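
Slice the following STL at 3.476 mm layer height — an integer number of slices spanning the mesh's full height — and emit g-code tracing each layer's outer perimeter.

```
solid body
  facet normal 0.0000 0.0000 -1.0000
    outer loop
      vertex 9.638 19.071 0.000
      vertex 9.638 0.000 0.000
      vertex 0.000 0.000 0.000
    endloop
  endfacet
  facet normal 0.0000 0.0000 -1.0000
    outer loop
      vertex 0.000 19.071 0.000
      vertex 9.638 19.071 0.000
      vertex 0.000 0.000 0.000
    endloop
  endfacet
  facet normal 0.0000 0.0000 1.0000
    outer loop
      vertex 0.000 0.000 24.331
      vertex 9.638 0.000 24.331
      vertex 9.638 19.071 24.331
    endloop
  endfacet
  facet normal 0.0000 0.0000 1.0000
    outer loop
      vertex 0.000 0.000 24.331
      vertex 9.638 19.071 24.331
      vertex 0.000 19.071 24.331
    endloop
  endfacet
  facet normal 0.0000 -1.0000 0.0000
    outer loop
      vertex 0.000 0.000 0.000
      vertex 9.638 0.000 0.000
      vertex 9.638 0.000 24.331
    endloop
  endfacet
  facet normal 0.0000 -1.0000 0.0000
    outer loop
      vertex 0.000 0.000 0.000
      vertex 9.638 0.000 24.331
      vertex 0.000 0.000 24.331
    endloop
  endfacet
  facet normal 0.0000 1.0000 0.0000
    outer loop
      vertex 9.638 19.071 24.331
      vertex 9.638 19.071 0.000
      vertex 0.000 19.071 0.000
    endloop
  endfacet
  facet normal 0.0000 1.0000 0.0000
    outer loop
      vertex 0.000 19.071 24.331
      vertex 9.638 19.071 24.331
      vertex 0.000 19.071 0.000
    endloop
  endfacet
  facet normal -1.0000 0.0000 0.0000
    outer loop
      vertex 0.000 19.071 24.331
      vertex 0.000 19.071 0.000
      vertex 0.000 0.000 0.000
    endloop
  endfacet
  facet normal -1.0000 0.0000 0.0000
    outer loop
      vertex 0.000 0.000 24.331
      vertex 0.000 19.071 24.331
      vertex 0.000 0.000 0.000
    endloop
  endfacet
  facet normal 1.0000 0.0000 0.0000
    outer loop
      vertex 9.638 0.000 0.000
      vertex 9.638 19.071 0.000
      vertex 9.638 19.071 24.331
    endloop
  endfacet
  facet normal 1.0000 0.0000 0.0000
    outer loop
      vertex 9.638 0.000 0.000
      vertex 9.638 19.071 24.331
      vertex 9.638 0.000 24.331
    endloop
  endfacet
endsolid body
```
; perimeter-only toolpath
G21 ; units = mm
G90 ; absolute positioning
G28 ; home
; layer 1
G0 Z3.476
G0 X0.000 Y0.000
G1 X9.638 Y0.000
G1 X9.638 Y19.071
G1 X0.000 Y19.071
G1 X0.000 Y0.000
; layer 2
G0 Z6.952
G0 X0.000 Y0.000
G1 X9.638 Y0.000
G1 X9.638 Y19.071
G1 X0.000 Y19.071
G1 X0.000 Y0.000
; layer 3
G0 Z10.428
G0 X0.000 Y0.000
G1 X9.638 Y0.000
G1 X9.638 Y19.071
G1 X0.000 Y19.071
G1 X0.000 Y0.000
; layer 4
G0 Z13.903
G0 X0.000 Y0.000
G1 X9.638 Y0.000
G1 X9.638 Y19.071
G1 X0.000 Y19.071
G1 X0.000 Y0.000
; layer 5
G0 Z17.379
G0 X0.000 Y0.000
G1 X9.638 Y0.000
G1 X9.638 Y19.071
G1 X0.000 Y19.071
G1 X0.000 Y0.000
; layer 6
G0 Z20.855
G0 X0.000 Y0.000
G1 X9.638 Y0.000
G1 X9.638 Y19.071
G1 X0.000 Y19.071
G1 X0.000 Y0.000
; layer 7
G0 Z24.331
G0 X0.000 Y0.000
G1 X9.638 Y0.000
G1 X9.638 Y19.071
G1 X0.000 Y19.071
G1 X0.000 Y0.000
M2 ; end

The solid is a rectangular box, roughly 9.64 × 19.1 mm footprint and 24.3 mm tall. Slicing at Δz = 3.476 mm — 7 equal slices spanning the solid's height, so layer i sits at z = i·h/7 — gives 7 non-empty perimeters. Each is a 4-segment closed polygon; G0 lifts to the layer z and rapids to the start vertex, then G1 traces the edges.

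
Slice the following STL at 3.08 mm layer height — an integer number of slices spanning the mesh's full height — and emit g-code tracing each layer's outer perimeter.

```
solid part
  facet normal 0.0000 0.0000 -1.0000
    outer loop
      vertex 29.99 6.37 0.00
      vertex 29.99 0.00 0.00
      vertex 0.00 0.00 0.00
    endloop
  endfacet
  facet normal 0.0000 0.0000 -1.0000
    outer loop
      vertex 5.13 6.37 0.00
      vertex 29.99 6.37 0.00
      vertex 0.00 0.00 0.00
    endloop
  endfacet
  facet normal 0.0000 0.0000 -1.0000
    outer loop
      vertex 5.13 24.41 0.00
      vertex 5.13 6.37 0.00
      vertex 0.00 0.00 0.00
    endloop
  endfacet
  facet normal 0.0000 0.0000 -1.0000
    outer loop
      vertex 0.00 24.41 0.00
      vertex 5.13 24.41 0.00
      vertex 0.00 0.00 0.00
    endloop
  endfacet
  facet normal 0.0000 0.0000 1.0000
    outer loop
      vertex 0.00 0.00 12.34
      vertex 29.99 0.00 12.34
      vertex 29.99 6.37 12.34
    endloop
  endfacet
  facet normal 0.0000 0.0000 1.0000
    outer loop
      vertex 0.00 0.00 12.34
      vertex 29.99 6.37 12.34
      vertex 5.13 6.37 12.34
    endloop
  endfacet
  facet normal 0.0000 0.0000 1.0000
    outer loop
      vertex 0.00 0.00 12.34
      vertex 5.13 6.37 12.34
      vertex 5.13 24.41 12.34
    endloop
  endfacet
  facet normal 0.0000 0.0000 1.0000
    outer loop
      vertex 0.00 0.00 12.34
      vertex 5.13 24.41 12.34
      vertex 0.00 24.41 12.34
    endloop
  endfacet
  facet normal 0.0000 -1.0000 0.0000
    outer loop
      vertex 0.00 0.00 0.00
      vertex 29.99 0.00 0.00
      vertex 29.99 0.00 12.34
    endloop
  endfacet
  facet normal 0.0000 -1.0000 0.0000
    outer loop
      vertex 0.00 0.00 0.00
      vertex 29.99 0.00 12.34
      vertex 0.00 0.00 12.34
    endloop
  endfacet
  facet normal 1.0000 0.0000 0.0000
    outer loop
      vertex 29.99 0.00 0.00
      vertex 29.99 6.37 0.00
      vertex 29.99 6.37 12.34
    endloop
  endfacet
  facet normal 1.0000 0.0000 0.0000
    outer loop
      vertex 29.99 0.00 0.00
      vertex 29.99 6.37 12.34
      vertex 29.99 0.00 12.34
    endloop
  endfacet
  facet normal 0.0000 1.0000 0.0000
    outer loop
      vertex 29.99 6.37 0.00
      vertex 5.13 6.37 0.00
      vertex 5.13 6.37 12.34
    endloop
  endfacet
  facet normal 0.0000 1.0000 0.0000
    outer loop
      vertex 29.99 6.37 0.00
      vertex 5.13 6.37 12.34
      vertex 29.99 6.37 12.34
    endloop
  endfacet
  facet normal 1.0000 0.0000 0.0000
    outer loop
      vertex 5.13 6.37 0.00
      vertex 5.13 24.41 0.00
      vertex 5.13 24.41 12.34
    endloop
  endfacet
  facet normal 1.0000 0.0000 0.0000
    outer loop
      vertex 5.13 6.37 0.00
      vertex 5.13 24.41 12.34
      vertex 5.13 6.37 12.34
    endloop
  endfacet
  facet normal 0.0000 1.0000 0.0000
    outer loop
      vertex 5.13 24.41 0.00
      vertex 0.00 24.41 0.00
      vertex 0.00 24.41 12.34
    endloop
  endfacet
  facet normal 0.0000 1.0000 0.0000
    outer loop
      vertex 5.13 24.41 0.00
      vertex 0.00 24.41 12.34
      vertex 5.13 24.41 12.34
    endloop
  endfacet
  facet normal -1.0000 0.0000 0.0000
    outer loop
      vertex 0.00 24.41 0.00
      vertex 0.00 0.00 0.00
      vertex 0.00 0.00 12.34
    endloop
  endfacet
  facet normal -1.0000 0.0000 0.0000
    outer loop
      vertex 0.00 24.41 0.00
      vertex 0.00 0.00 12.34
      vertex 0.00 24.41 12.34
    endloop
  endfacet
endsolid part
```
; perimeter-only toolpath
G21 ; units = mm
G90 ; absolute positioning
G28 ; home
; layer 1
G0 Z3.08
G0 X0.00 Y0.00
G1 X29.99 Y0.00
G1 X29.99 Y6.37
G1 X5.13 Y6.37
G1 X5.13 Y24.41
G1 X0.00 Y24.41
G1 X0.00 Y0.00
; layer 2
G0 Z6.17
G0 X0.00 Y0.00
G1 X29.99 Y0.00
G1 X29.99 Y6.37
G1 X5.13 Y6.37
G1 X5.13 Y24.41
G1 X0.00 Y24.41
G1 X0.00 Y0.00
; layer 3
G0 Z9.25
G0 X0.00 Y0.00
G1 X29.99 Y0.00
G1 X29.99 Y6.37
G1 X5.13 Y6.37
G1 X5.13 Y24.41
G1 X0.00 Y24.41
G1 X0.00 Y0.00
; layer 4
G0 Z12.34
G0 X0.00 Y0.00
G1 X29.99 Y0.00
G1 X29.99 Y6.37
G1 X5.13 Y6.37
G1 X5.13 Y24.41
G1 X0.00 Y24.41
G1 X0.00 Y0.00
M2 ; end

The solid is an L-shaped prism: outer 30 × 24.4 mm, arm thicknesses ≈ 6.37 mm (horizontal) and 5.13 mm (vertical), extruded 12.3 mm in z. Slicing at Δz = 3.08 mm — 4 equal slices spanning the solid's height, so layer i sits at z = i·h/4 — gives 4 non-empty perimeters. Each is a 6-segment closed polygon; G0 lifts to the layer z and rapids to the start vertex, then G1 traces the edges.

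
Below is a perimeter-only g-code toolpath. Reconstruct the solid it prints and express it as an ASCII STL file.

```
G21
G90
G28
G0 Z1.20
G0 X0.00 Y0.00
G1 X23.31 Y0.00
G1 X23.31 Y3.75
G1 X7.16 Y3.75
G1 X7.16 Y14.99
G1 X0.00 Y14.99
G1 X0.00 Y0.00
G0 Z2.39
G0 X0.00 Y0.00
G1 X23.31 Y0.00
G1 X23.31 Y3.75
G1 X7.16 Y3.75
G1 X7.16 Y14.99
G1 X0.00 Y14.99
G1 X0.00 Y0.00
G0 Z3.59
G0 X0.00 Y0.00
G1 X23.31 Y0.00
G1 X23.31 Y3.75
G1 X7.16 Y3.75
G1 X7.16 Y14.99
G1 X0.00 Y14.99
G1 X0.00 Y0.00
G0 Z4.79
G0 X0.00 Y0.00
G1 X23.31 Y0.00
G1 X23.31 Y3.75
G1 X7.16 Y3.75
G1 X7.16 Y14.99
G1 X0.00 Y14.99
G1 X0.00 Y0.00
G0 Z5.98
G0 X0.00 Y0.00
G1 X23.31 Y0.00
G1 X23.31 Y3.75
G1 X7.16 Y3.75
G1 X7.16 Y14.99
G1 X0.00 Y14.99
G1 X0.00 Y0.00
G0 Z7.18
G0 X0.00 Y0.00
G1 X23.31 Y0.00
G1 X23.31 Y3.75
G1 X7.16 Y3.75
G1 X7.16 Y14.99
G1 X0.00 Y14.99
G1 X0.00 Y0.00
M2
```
solid part
  facet normal 0.0000 0.0000 -1.0000
    outer loop
      vertex 23.31 3.75 0.00
      vertex 23.31 0.00 0.00
      vertex 0.00 0.00 0.00
    endloop
  endfacet
  facet normal 0.0000 0.0000 -1.0000
    outer loop
      vertex 7.16 3.75 0.00
      vertex 23.31 3.75 0.00
      vertex 0.00 0.00 0.00
    endloop
  endfacet
  facet normal 0.0000 0.0000 -1.0000
    outer loop
      vertex 7.16 14.99 0.00
      vertex 7.16 3.75 0.00
      vertex 0.00 0.00 0.00
    endloop
  endfacet
  facet normal 0.0000 0.0000 -1.0000
    outer loop
      vertex 0.00 14.99 0.00
      vertex 7.16 14.99 0.00
      vertex 0.00 0.00 0.00
    endloop
  endfacet
  facet normal 0.0000 0.0000 1.0000
    outer loop
      vertex 0.00 0.00 7.18
      vertex 23.31 0.00 7.18
      vertex 23.31 3.75 7.18
    endloop
  endfacet
  facet normal 0.0000 0.0000 1.0000
    outer loop
      vertex 0.00 0.00 7.18
      vertex 23.31 3.75 7.18
      vertex 7.16 3.75 7.18
    endloop
  endfacet
  facet normal 0.0000 0.0000 1.0000
    outer loop
      vertex 0.00 0.00 7.18
      vertex 7.16 3.75 7.18
      vertex 7.16 14.99 7.18
    endloop
  endfacet
  facet normal 0.0000 0.0000 1.0000
    outer loop
      vertex 0.00 0.00 7.18
      vertex 7.16 14.99 7.18
      vertex 0.00 14.99 7.18
    endloop
  endfacet
  facet normal 0.0000 -1.0000 0.0000
    outer loop
      vertex 0.00 0.00 0.00
      vertex 23.31 0.00 0.00
      vertex 23.31 0.00 7.18
    endloop
  endfacet
  facet normal 0.0000 -1.0000 0.0000
    outer loop
      vertex 0.00 0.00 0.00
      vertex 23.31 0.00 7.18
      vertex 0.00 0.00 7.18
    endloop
  endfacet
  facet normal 1.0000 0.0000 0.0000
    outer loop
      vertex 23.31 0.00 0.00
      vertex 23.31 3.75 0.00
      vertex 23.31 3.75 7.18
    endloop
  endfacet
  facet normal 1.0000 0.0000 0.0000
    outer loop
      vertex 23.31 0.00 0.00
      vertex 23.31 3.75 7.18
      vertex 23.31 0.00 7.18
    endloop
  endfacet
  facet normal 0.0000 1.0000 0.0000
    outer loop
      vertex 23.31 3.75 0.00
      vertex 7.16 3.75 0.00
      vertex 7.16 3.75 7.18
    endloop
  endfacet
  facet normal 0.0000 1.0000 0.0000
    outer loop
      vertex 23.31 3.75 0.00
      vertex 7.16 3.75 7.18
      vertex 23.31 3.75 7.18
    endloop
  endfacet
  facet normal 1.0000 0.0000 0.0000
    outer loop
      vertex 7.16 3.75 0.00
      vertex 7.16 14.99 0.00
      vertex 7.16 14.99 7.18
    endloop
  endfacet
  facet normal 1.0000 0.0000 0.0000
    outer loop
      vertex 7.16 3.75 0.00
      vertex 7.16 14.99 7.18
      vertex 7.16 3.75 7.18
    endloop
  endfacet
  facet normal 0.0000 1.0000 0.0000
    outer loop
      vertex 7.16 14.99 0.00
      vertex 0.00 14.99 0.00
      vertex 0.00 14.99 7.18
    endloop
  endfacet
  facet normal 0.0000 1.0000 0.0000
    outer loop
      vertex 7.16 14.99 0.00
      vertex 0.00 14.99 7.18
      vertex 7.16 14.99 7.18
    endloop
  endfacet
  facet normal -1.0000 0.0000 0.0000
    outer loop
      vertex 0.00 14.99 0.00
      vertex 0.00 0.00 0.00
      vertex 0.00 0.00 7.18
    endloop
  endfacet
  facet normal -1.0000 0.0000 0.0000
    outer loop
      vertex 0.00 14.99 0.00
      vertex 0.00 0.00 7.18
      vertex 0.00 14.99 7.18
    endloop
  endfacet
endsolid part

The G0 Z moves step by Δz≈1.20 mm. Every layer's G1 loop is the same polygon, so the solid is a straight extrusion of it from z=0 to z≈7.18. Closing with flat bottom and top caps and triangulating gives 20 facets — an L-shaped prism: outer 23.3 × 15 mm, arm thicknesses ≈ 3.75 mm (horizontal) and 7.16 mm (vertical), extruded 7.18 mm in z.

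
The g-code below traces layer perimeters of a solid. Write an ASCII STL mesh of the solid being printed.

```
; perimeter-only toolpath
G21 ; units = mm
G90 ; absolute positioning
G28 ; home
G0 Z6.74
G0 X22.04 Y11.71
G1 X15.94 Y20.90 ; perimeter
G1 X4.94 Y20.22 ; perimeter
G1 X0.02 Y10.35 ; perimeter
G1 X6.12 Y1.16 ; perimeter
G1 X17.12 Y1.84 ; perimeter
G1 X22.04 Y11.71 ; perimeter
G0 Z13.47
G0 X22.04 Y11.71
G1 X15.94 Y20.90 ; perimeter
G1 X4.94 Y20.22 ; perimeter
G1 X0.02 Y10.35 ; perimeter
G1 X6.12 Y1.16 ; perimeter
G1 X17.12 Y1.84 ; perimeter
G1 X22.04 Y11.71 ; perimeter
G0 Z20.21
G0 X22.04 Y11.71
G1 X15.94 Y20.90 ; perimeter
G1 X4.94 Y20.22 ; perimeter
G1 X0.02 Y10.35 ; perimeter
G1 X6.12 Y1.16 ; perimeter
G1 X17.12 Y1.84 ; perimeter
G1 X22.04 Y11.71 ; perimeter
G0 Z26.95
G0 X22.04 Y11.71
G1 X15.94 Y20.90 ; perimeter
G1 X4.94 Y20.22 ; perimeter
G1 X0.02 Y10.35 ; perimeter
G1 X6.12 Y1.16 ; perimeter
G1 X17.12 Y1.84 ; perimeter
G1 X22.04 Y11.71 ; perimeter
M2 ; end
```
solid part
  facet normal 0.0000 0.0000 -1.0000
    outer loop
      vertex 4.94 20.22 0.00
      vertex 15.94 20.90 0.00
      vertex 22.04 11.71 0.00
    endloop
  endfacet
  facet normal 0.0000 0.0000 -1.0000
    outer loop
      vertex 0.02 10.35 0.00
      vertex 4.94 20.22 0.00
      vertex 22.04 11.71 0.00
    endloop
  endfacet
  facet normal 0.0000 0.0000 -1.0000
    outer loop
      vertex 6.12 1.16 0.00
      vertex 0.02 10.35 0.00
      vertex 22.04 11.71 0.00
    endloop
  endfacet
  facet normal 0.0000 0.0000 -1.0000
    outer loop
      vertex 17.12 1.84 0.00
      vertex 6.12 1.16 0.00
      vertex 22.04 11.71 0.00
    endloop
  endfacet
  facet normal 0.0000 0.0000 1.0000
    outer loop
      vertex 22.04 11.71 26.95
      vertex 15.94 20.90 26.95
      vertex 4.94 20.22 26.95
    endloop
  endfacet
  facet normal 0.0000 0.0000 1.0000
    outer loop
      vertex 22.04 11.71 26.95
      vertex 4.94 20.22 26.95
      vertex 0.02 10.35 26.95
    endloop
  endfacet
  facet normal 0.0000 0.0000 1.0000
    outer loop
      vertex 22.04 11.71 26.95
      vertex 0.02 10.35 26.95
      vertex 6.12 1.16 26.95
    endloop
  endfacet
  facet normal 0.0000 0.0000 1.0000
    outer loop
      vertex 22.04 11.71 26.95
      vertex 6.12 1.16 26.95
      vertex 17.12 1.84 26.95
    endloop
  endfacet
  facet normal 0.8332 0.5530 0.0000
    outer loop
      vertex 22.04 11.71 0.00
      vertex 15.94 20.90 0.00
      vertex 15.94 20.90 26.95
    endloop
  endfacet
  facet normal 0.8332 0.5530 0.0000
    outer loop
      vertex 22.04 11.71 0.00
      vertex 15.94 20.90 26.95
      vertex 22.04 11.71 26.95
    endloop
  endfacet
  facet normal -0.0617 0.9981 0.0000
    outer loop
      vertex 15.94 20.90 0.00
      vertex 4.94 20.22 0.00
      vertex 4.94 20.22 26.95
    endloop
  endfacet
  facet normal -0.0617 0.9981 0.0000
    outer loop
      vertex 15.94 20.90 0.00
      vertex 4.94 20.22 26.95
      vertex 15.94 20.90 26.95
    endloop
  endfacet
  facet normal -0.8950 0.4461 0.0000
    outer loop
      vertex 4.94 20.22 0.00
      vertex 0.02 10.35 0.00
      vertex 0.02 10.35 26.95
    endloop
  endfacet
  facet normal -0.8950 0.4461 0.0000
    outer loop
      vertex 4.94 20.22 0.00
      vertex 0.02 10.35 26.95
      vertex 4.94 20.22 26.95
    endloop
  endfacet
  facet normal -0.8332 -0.5530 0.0000
    outer loop
      vertex 0.02 10.35 0.00
      vertex 6.12 1.16 0.00
      vertex 6.12 1.16 26.95
    endloop
  endfacet
  facet normal -0.8332 -0.5530 0.0000
    outer loop
      vertex 0.02 10.35 0.00
      vertex 6.12 1.16 26.95
      vertex 0.02 10.35 26.95
    endloop
  endfacet
  facet normal 0.0617 -0.9981 0.0000
    outer loop
      vertex 6.12 1.16 0.00
      vertex 17.12 1.84 0.00
      vertex 17.12 1.84 26.95
    endloop
  endfacet
  facet normal 0.0617 -0.9981 0.0000
    outer loop
      vertex 6.12 1.16 0.00
      vertex 17.12 1.84 26.95
      vertex 6.12 1.16 26.95
    endloop
  endfacet
  facet normal 0.8950 -0.4461 0.0000
    outer loop
      vertex 17.12 1.84 0.00
      vertex 22.04 11.71 0.00
      vertex 22.04 11.71 26.95
    endloop
  endfacet
  facet normal 0.8950 -0.4461 0.0000
    outer loop
      vertex 17.12 1.84 0.00
      vertex 22.04 11.71 26.95
      vertex 17.12 1.84 26.95
    endloop
  endfacet
endsolid part

The G0 Z moves step by Δz≈6.74 mm. Every layer's G1 loop is the same polygon, so the solid is a straight extrusion of it from z=0 to z≈26.9. Closing with flat bottom and top caps and triangulating gives 20 facets — a regular 6-sided prism (a cylinder approximated with 6 flat sides), circumscribed radius ≈ 11 mm, height ≈ 26.9 mm.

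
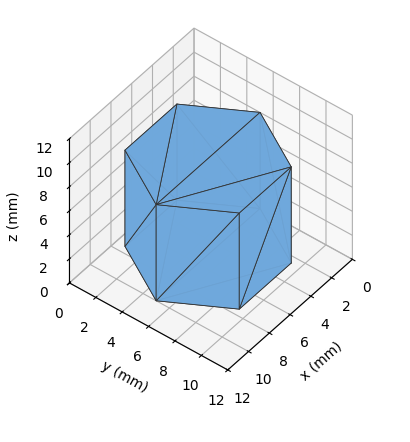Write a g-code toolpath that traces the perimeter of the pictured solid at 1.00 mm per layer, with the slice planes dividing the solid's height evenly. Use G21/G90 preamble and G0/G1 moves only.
Reading the render: the shape is a regular 6-sided prism (a cylinder approximated with 6 flat sides), circumscribed radius ≈ 5 mm, height ≈ 8 mm (dimensions read to the nearest mm from the axis ticks). For the g-code, the solid's height is divided into equal slices at the stated Δz and each level perimeter traced with G1 moves after a G0 lift.

; perimeter-only toolpath
G21 ; units = mm
G90 ; absolute positioning
G28 ; home
; layer 1
G0 Z1.00
G0 X10.00 Y5.00
G1 X7.50 Y9.33
G1 X2.50 Y9.33
G1 X0.00 Y5.00
G1 X2.50 Y0.67
G1 X7.50 Y0.67
G1 X10.00 Y5.00
; layer 2
G0 Z2.00
G0 X10.00 Y5.00
G1 X7.50 Y9.33
G1 X2.50 Y9.33
G1 X0.00 Y5.00
G1 X2.50 Y0.67
G1 X7.50 Y0.67
G1 X10.00 Y5.00
; layer 3
G0 Z3.00
G0 X10.00 Y5.00
G1 X7.50 Y9.33
G1 X2.50 Y9.33
G1 X0.00 Y5.00
G1 X2.50 Y0.67
G1 X7.50 Y0.67
G1 X10.00 Y5.00
; layer 4
G0 Z4.00
G0 X10.00 Y5.00
G1 X7.50 Y9.33
G1 X2.50 Y9.33
G1 X0.00 Y5.00
G1 X2.50 Y0.67
G1 X7.50 Y0.67
G1 X10.00 Y5.00
; layer 5
G0 Z5.00
G0 X10.00 Y5.00
G1 X7.50 Y9.33
G1 X2.50 Y9.33
G1 X0.00 Y5.00
G1 X2.50 Y0.67
G1 X7.50 Y0.67
G1 X10.00 Y5.00
; layer 6
G0 Z6.00
G0 X10.00 Y5.00
G1 X7.50 Y9.33
G1 X2.50 Y9.33
G1 X0.00 Y5.00
G1 X2.50 Y0.67
G1 X7.50 Y0.67
G1 X10.00 Y5.00
; layer 7
G0 Z7.00
G0 X10.00 Y5.00
G1 X7.50 Y9.33
G1 X2.50 Y9.33
G1 X0.00 Y5.00
G1 X2.50 Y0.67
G1 X7.50 Y0.67
G1 X10.00 Y5.00
; layer 8
G0 Z8.00
G0 X10.00 Y5.00
G1 X7.50 Y9.33
G1 X2.50 Y9.33
G1 X0.00 Y5.00
G1 X2.50 Y0.67
G1 X7.50 Y0.67
G1 X10.00 Y5.00
M2 ; end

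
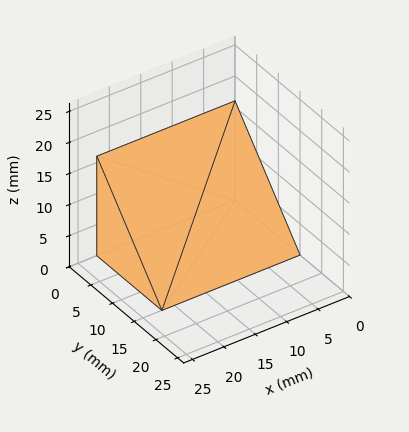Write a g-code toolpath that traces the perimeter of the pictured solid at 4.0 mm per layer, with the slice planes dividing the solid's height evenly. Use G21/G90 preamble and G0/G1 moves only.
Reading the render: the shape is a wedge (ramp): 22 × 15 mm base, rising to 16 mm along the y=0 edge and sloping linearly to z=0 at y=15 (dimensions read to the nearest mm from the axis ticks). For the g-code, the solid's height is divided into equal slices at the stated Δz and each level perimeter traced with G1 moves after a G0 lift.

; perimeter-only toolpath
G21 ; units = mm
G90 ; absolute positioning
G28 ; home
; layer 1
G0 Z4.0
G0 X0.0 Y0.0
G1 X22.0 Y0.0
G1 X22.0 Y11.2
G1 X0.0 Y11.2
G1 X0.0 Y0.0
; layer 2
G0 Z8.0
G0 X0.0 Y0.0
G1 X22.0 Y0.0
G1 X22.0 Y7.5
G1 X0.0 Y7.5
G1 X0.0 Y0.0
; layer 3
G0 Z12.0
G0 X0.0 Y0.0
G1 X22.0 Y0.0
G1 X22.0 Y3.8
G1 X0.0 Y3.8
G1 X0.0 Y0.0
M2 ; end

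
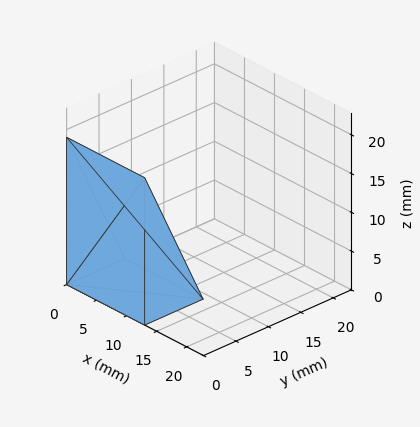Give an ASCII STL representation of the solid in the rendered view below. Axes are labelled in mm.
Reading the render: the shape is a wedge (ramp): 13 × 9 mm base, rising to 19 mm along the y=0 edge and sloping linearly to z=0 at y=9 (dimensions read to the nearest mm from the axis ticks). For the STL, each face is triangulated and given an outward normal.

solid part
  facet normal 0.0000 0.0000 -1.0000
    outer loop
      vertex 13.000 9.000 0.000
      vertex 13.000 0.000 0.000
      vertex 0.000 0.000 0.000
    endloop
  endfacet
  facet normal 0.0000 0.0000 -1.0000
    outer loop
      vertex 0.000 9.000 0.000
      vertex 13.000 9.000 0.000
      vertex 0.000 0.000 0.000
    endloop
  endfacet
  facet normal 0.0000 -1.0000 0.0000
    outer loop
      vertex 0.000 0.000 0.000
      vertex 13.000 0.000 0.000
      vertex 13.000 0.000 19.000
    endloop
  endfacet
  facet normal 0.0000 -1.0000 0.0000
    outer loop
      vertex 0.000 0.000 0.000
      vertex 13.000 0.000 19.000
      vertex 0.000 0.000 19.000
    endloop
  endfacet
  facet normal 0.0000 0.9037 0.4281
    outer loop
      vertex 0.000 0.000 19.000
      vertex 13.000 0.000 19.000
      vertex 13.000 9.000 0.000
    endloop
  endfacet
  facet normal 0.0000 0.9037 0.4281
    outer loop
      vertex 0.000 0.000 19.000
      vertex 13.000 9.000 0.000
      vertex 0.000 9.000 0.000
    endloop
  endfacet
  facet normal -1.0000 0.0000 0.0000
    outer loop
      vertex 0.000 0.000 19.000
      vertex 0.000 9.000 0.000
      vertex 0.000 0.000 0.000
    endloop
  endfacet
  facet normal 1.0000 0.0000 0.0000
    outer loop
      vertex 13.000 0.000 0.000
      vertex 13.000 9.000 0.000
      vertex 13.000 0.000 19.000
    endloop
  endfacet
endsolid part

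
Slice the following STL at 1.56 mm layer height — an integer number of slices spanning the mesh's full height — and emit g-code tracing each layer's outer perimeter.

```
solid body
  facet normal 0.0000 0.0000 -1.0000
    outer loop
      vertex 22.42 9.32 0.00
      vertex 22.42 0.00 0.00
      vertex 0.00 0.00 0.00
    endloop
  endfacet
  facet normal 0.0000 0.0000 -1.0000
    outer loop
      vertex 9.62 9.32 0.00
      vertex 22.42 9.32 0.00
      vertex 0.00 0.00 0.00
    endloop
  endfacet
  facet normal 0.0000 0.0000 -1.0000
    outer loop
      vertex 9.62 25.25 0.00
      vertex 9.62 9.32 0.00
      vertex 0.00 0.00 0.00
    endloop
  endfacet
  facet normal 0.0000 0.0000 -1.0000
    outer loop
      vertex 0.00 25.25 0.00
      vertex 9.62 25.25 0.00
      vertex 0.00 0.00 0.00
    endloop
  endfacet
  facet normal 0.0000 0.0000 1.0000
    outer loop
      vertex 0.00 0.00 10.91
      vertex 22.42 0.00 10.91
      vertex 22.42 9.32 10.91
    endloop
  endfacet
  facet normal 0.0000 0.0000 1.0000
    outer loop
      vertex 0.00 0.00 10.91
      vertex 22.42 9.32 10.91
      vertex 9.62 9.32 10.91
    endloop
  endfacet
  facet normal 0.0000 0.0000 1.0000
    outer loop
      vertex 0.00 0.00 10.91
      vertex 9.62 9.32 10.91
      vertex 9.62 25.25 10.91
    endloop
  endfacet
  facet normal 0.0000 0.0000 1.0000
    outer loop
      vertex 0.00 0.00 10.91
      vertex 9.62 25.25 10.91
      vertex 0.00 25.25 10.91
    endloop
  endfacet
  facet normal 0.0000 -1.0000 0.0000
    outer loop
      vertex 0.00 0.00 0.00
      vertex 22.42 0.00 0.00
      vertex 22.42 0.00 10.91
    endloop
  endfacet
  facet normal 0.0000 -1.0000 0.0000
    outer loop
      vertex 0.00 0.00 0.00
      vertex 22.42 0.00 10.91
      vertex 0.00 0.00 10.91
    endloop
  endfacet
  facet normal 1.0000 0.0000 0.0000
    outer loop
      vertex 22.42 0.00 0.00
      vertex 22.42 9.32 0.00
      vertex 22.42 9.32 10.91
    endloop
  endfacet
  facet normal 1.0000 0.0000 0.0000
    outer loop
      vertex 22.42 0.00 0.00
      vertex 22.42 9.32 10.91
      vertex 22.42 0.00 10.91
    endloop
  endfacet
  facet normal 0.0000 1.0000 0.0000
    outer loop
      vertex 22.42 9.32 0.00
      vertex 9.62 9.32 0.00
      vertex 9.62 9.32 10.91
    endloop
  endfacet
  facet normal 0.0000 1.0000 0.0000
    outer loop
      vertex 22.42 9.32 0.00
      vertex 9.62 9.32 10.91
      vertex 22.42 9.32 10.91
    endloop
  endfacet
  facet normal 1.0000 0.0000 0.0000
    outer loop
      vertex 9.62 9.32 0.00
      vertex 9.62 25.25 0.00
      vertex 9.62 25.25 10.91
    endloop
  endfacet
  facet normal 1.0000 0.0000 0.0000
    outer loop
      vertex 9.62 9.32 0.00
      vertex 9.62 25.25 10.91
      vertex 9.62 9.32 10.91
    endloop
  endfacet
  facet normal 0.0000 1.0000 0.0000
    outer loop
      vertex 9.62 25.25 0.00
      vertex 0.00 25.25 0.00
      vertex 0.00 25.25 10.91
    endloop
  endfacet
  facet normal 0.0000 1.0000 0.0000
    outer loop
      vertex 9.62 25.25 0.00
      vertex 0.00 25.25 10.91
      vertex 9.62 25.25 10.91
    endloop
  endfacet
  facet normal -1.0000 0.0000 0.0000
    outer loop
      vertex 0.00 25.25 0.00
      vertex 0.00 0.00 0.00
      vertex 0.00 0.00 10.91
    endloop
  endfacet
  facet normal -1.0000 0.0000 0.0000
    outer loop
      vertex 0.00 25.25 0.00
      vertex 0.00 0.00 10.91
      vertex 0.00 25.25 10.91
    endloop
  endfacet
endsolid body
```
; perimeter-only toolpath
G21 ; units = mm
G90 ; absolute positioning
G28 ; home
; layer 1
G0 Z1.56
G0 X0.00 Y0.00
G1 X22.42 Y0.00
G1 X22.42 Y9.32
G1 X9.62 Y9.32
G1 X9.62 Y25.25
G1 X0.00 Y25.25
G1 X0.00 Y0.00
; layer 2
G0 Z3.12
G0 X0.00 Y0.00
G1 X22.42 Y0.00
G1 X22.42 Y9.32
G1 X9.62 Y9.32
G1 X9.62 Y25.25
G1 X0.00 Y25.25
G1 X0.00 Y0.00
; layer 3
G0 Z4.68
G0 X0.00 Y0.00
G1 X22.42 Y0.00
G1 X22.42 Y9.32
G1 X9.62 Y9.32
G1 X9.62 Y25.25
G1 X0.00 Y25.25
G1 X0.00 Y0.00
; layer 4
G0 Z6.23
G0 X0.00 Y0.00
G1 X22.42 Y0.00
G1 X22.42 Y9.32
G1 X9.62 Y9.32
G1 X9.62 Y25.25
G1 X0.00 Y25.25
G1 X0.00 Y0.00
; layer 5
G0 Z7.79
G0 X0.00 Y0.00
G1 X22.42 Y0.00
G1 X22.42 Y9.32
G1 X9.62 Y9.32
G1 X9.62 Y25.25
G1 X0.00 Y25.25
G1 X0.00 Y0.00
; layer 6
G0 Z9.35
G0 X0.00 Y0.00
G1 X22.42 Y0.00
G1 X22.42 Y9.32
G1 X9.62 Y9.32
G1 X9.62 Y25.25
G1 X0.00 Y25.25
G1 X0.00 Y0.00
; layer 7
G0 Z10.91
G0 X0.00 Y0.00
G1 X22.42 Y0.00
G1 X22.42 Y9.32
G1 X9.62 Y9.32
G1 X9.62 Y25.25
G1 X0.00 Y25.25
G1 X0.00 Y0.00
M2 ; end

The solid is an L-shaped prism: outer 22.4 × 25.2 mm, arm thicknesses ≈ 9.32 mm (horizontal) and 9.62 mm (vertical), extruded 10.9 mm in z. Slicing at Δz = 1.56 mm — 7 equal slices spanning the solid's height, so layer i sits at z = i·h/7 — gives 7 non-empty perimeters. Each is a 6-segment closed polygon; G0 lifts to the layer z and rapids to the start vertex, then G1 traces the edges.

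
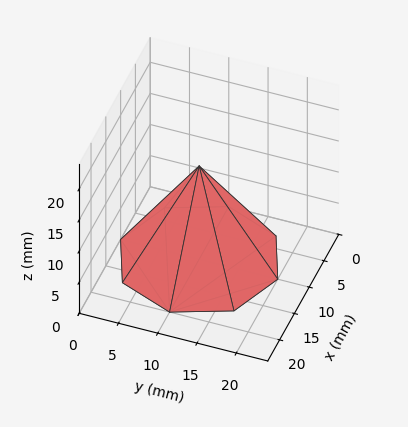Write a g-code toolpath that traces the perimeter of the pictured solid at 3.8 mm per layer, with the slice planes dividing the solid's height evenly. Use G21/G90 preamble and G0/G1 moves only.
Reading the render: the shape is a regular 8-sided pyramid, base circumscribed radius ≈ 10 mm, apex at z ≈ 15 mm (dimensions read to the nearest mm from the axis ticks). For the g-code, the solid's height is divided into equal slices at the stated Δz and each level perimeter traced with G1 moves after a G0 lift.

; perimeter-only toolpath
G21 ; units = mm
G90 ; absolute positioning
G28 ; home
; layer 1
G0 Z3.8
G0 X17.5 Y10.0
G1 X15.3 Y15.3
G1 X10.0 Y17.5
G1 X4.7 Y15.3
G1 X2.5 Y10.0
G1 X4.7 Y4.7
G1 X10.0 Y2.5
G1 X15.3 Y4.7
G1 X17.5 Y10.0
; layer 2
G0 Z7.5
G0 X15.0 Y10.0
G1 X13.6 Y13.6
G1 X10.0 Y15.0
G1 X6.5 Y13.6
G1 X5.0 Y10.0
G1 X6.5 Y6.5
G1 X10.0 Y5.0
G1 X13.6 Y6.5
G1 X15.0 Y10.0
; layer 3
G0 Z11.2
G0 X12.5 Y10.0
G1 X11.8 Y11.8
G1 X10.0 Y12.5
G1 X8.2 Y11.8
G1 X7.5 Y10.0
G1 X8.2 Y8.2
G1 X10.0 Y7.5
G1 X11.8 Y8.2
G1 X12.5 Y10.0
M2 ; end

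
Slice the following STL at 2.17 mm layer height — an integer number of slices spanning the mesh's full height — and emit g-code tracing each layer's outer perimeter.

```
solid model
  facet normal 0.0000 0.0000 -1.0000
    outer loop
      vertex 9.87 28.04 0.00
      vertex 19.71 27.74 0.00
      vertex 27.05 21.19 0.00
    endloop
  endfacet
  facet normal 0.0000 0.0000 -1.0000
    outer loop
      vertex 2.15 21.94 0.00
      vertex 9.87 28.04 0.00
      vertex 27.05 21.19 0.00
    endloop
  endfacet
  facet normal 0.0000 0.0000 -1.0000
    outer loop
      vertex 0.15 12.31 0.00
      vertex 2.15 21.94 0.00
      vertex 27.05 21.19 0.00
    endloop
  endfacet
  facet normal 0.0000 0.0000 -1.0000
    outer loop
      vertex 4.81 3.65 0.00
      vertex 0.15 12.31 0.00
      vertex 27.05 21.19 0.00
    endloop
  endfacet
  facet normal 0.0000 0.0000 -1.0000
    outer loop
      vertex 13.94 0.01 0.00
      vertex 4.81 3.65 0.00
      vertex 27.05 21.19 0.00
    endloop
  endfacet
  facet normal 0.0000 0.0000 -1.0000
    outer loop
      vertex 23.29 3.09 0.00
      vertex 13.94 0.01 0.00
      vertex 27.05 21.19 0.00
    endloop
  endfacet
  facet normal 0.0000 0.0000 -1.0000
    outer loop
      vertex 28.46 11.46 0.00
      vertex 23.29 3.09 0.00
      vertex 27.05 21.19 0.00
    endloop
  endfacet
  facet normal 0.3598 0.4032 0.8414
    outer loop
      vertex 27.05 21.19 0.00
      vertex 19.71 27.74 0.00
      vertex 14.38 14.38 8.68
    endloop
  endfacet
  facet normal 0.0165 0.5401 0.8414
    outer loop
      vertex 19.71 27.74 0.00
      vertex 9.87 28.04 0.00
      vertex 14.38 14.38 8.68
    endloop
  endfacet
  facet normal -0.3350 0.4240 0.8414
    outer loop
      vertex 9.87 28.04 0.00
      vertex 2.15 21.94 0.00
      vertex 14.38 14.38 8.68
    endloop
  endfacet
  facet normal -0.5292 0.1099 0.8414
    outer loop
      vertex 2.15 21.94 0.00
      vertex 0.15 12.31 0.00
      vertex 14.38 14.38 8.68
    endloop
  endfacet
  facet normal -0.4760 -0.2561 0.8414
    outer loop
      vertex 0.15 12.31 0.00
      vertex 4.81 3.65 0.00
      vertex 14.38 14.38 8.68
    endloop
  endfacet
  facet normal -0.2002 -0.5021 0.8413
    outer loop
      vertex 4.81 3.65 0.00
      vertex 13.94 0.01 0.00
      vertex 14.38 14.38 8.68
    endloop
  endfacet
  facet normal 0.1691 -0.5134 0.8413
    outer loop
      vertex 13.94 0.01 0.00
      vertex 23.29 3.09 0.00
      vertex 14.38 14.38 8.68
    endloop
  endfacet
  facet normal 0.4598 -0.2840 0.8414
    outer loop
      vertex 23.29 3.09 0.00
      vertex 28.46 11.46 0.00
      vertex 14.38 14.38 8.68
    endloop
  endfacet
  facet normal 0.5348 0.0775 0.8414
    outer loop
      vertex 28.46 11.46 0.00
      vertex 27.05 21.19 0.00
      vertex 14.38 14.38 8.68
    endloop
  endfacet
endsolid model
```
; perimeter-only toolpath
G21 ; units = mm
G90 ; absolute positioning
G28 ; home
; layer 1
G0 Z2.17
G0 X23.88 Y19.49
G1 X18.38 Y24.40
G1 X11.00 Y24.62
G1 X5.21 Y20.05
G1 X3.71 Y12.83
G1 X7.20 Y6.33
G1 X14.05 Y3.60
G1 X21.06 Y5.91
G1 X24.94 Y12.19
G1 X23.88 Y19.49
; layer 2
G0 Z4.34
G0 X20.71 Y17.79
G1 X17.05 Y21.06
G1 X12.12 Y21.21
G1 X8.27 Y18.16
G1 X7.27 Y13.35
G1 X9.60 Y9.02
G1 X14.16 Y7.20
G1 X18.84 Y8.73
G1 X21.42 Y12.92
G1 X20.71 Y17.79
; layer 3
G0 Z6.51
G0 X17.55 Y16.08
G1 X15.71 Y17.72
G1 X13.25 Y17.80
G1 X11.32 Y16.27
G1 X10.82 Y13.86
G1 X11.99 Y11.70
G1 X14.27 Y10.79
G1 X16.61 Y11.56
G1 X17.90 Y13.65
G1 X17.55 Y16.08
M2 ; end

The solid is a regular 9-sided pyramid, base circumscribed radius ≈ 14.4 mm, apex at z ≈ 8.68 mm. Slicing at Δz = 2.17 mm — 4 equal slices spanning the solid's height, so layer i sits at z = i·h/4 — gives 3 non-empty perimeters. Each is a 9-segment closed polygon; G0 lifts to the layer z and rapids to the start vertex, then G1 traces the edges. The cross-section shrinks linearly with z (the slice at the apex is degenerate and omitted).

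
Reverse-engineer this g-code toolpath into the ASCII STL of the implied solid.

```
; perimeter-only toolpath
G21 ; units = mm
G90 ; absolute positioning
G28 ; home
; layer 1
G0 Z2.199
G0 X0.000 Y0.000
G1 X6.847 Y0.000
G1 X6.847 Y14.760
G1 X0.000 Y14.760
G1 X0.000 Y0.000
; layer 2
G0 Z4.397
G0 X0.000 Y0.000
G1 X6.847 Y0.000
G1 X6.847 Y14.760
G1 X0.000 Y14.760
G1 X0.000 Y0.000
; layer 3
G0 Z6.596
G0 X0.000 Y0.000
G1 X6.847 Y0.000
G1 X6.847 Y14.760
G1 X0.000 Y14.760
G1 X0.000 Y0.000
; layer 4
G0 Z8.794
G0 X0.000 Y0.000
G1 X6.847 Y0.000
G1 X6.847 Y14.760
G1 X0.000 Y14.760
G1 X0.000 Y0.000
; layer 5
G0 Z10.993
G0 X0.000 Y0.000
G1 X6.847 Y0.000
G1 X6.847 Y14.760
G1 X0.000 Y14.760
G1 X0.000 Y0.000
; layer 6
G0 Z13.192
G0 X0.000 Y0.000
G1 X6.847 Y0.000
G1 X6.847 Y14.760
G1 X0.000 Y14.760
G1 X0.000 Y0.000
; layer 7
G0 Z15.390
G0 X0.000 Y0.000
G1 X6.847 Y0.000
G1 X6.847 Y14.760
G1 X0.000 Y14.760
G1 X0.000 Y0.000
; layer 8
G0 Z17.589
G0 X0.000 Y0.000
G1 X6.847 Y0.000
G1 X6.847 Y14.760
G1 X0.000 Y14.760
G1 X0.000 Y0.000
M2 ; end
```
solid part
  facet normal 0.0000 0.0000 -1.0000
    outer loop
      vertex 6.847 14.760 0.000
      vertex 6.847 0.000 0.000
      vertex 0.000 0.000 0.000
    endloop
  endfacet
  facet normal 0.0000 0.0000 -1.0000
    outer loop
      vertex 0.000 14.760 0.000
      vertex 6.847 14.760 0.000
      vertex 0.000 0.000 0.000
    endloop
  endfacet
  facet normal 0.0000 0.0000 1.0000
    outer loop
      vertex 0.000 0.000 17.589
      vertex 6.847 0.000 17.589
      vertex 6.847 14.760 17.589
    endloop
  endfacet
  facet normal 0.0000 0.0000 1.0000
    outer loop
      vertex 0.000 0.000 17.589
      vertex 6.847 14.760 17.589
      vertex 0.000 14.760 17.589
    endloop
  endfacet
  facet normal 0.0000 -1.0000 0.0000
    outer loop
      vertex 0.000 0.000 0.000
      vertex 6.847 0.000 0.000
      vertex 6.847 0.000 17.589
    endloop
  endfacet
  facet normal 0.0000 -1.0000 0.0000
    outer loop
      vertex 0.000 0.000 0.000
      vertex 6.847 0.000 17.589
      vertex 0.000 0.000 17.589
    endloop
  endfacet
  facet normal 0.0000 1.0000 0.0000
    outer loop
      vertex 6.847 14.760 17.589
      vertex 6.847 14.760 0.000
      vertex 0.000 14.760 0.000
    endloop
  endfacet
  facet normal 0.0000 1.0000 0.0000
    outer loop
      vertex 0.000 14.760 17.589
      vertex 6.847 14.760 17.589
      vertex 0.000 14.760 0.000
    endloop
  endfacet
  facet normal -1.0000 0.0000 0.0000
    outer loop
      vertex 0.000 14.760 17.589
      vertex 0.000 14.760 0.000
      vertex 0.000 0.000 0.000
    endloop
  endfacet
  facet normal -1.0000 0.0000 0.0000
    outer loop
      vertex 0.000 0.000 17.589
      vertex 0.000 14.760 17.589
      vertex 0.000 0.000 0.000
    endloop
  endfacet
  facet normal 1.0000 0.0000 0.0000
    outer loop
      vertex 6.847 0.000 0.000
      vertex 6.847 14.760 0.000
      vertex 6.847 14.760 17.589
    endloop
  endfacet
  facet normal 1.0000 0.0000 0.0000
    outer loop
      vertex 6.847 0.000 0.000
      vertex 6.847 14.760 17.589
      vertex 6.847 0.000 17.589
    endloop
  endfacet
endsolid part

The G0 Z moves step by Δz≈2.199 mm. Every layer's G1 loop is the same polygon, so the solid is a straight extrusion of it from z=0 to z≈17.6. Closing with flat bottom and top caps and triangulating gives 12 facets — a rectangular box, roughly 6.85 × 14.8 mm footprint and 17.6 mm tall.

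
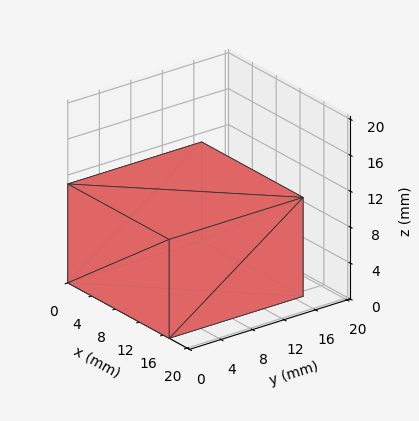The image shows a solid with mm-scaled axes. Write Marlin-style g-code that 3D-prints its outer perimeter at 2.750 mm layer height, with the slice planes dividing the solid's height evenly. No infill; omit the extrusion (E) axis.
Reading the render: the shape is a rectangular box, roughly 17 × 17 mm footprint and 11 mm tall (dimensions read to the nearest mm from the axis ticks). For the g-code, the solid's height is divided into equal slices at the stated Δz and each level perimeter traced with G1 moves after a G0 lift.

; perimeter-only toolpath
G21 ; units = mm
G90 ; absolute positioning
G28 ; home
; layer 1
G0 Z2.750
G0 X0.000 Y0.000
G1 X17.000 Y0.000
G1 X17.000 Y17.000
G1 X0.000 Y17.000
G1 X0.000 Y0.000
; layer 2
G0 Z5.500
G0 X0.000 Y0.000
G1 X17.000 Y0.000
G1 X17.000 Y17.000
G1 X0.000 Y17.000
G1 X0.000 Y0.000
; layer 3
G0 Z8.250
G0 X0.000 Y0.000
G1 X17.000 Y0.000
G1 X17.000 Y17.000
G1 X0.000 Y17.000
G1 X0.000 Y0.000
; layer 4
G0 Z11.000
G0 X0.000 Y0.000
G1 X17.000 Y0.000
G1 X17.000 Y17.000
G1 X0.000 Y17.000
G1 X0.000 Y0.000
M2 ; end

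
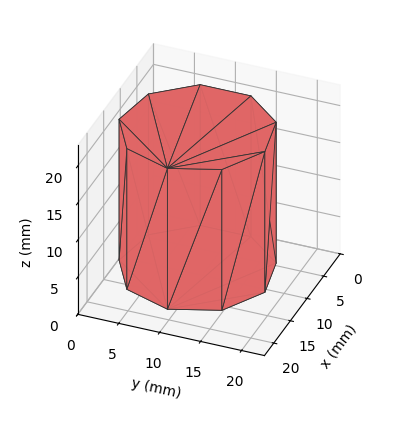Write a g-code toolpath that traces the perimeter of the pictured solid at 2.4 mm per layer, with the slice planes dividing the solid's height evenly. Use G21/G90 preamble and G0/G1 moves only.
Reading the render: the shape is a regular 9-sided prism (a cylinder approximated with 9 flat sides), circumscribed radius ≈ 9 mm, height ≈ 19 mm (dimensions read to the nearest mm from the axis ticks). For the g-code, the solid's height is divided into equal slices at the stated Δz and each level perimeter traced with G1 moves after a G0 lift.

; perimeter-only toolpath
G21 ; units = mm
G90 ; absolute positioning
G28 ; home
; layer 1
G0 Z2.4
G0 X18.0 Y9.0
G1 X15.9 Y14.8
G1 X10.6 Y17.9
G1 X4.5 Y16.8
G1 X0.5 Y12.1
G1 X0.5 Y5.9
G1 X4.5 Y1.2
G1 X10.6 Y0.1
G1 X15.9 Y3.2
G1 X18.0 Y9.0
; layer 2
G0 Z4.8
G0 X18.0 Y9.0
G1 X15.9 Y14.8
G1 X10.6 Y17.9
G1 X4.5 Y16.8
G1 X0.5 Y12.1
G1 X0.5 Y5.9
G1 X4.5 Y1.2
G1 X10.6 Y0.1
G1 X15.9 Y3.2
G1 X18.0 Y9.0
; layer 3
G0 Z7.1
G0 X18.0 Y9.0
G1 X15.9 Y14.8
G1 X10.6 Y17.9
G1 X4.5 Y16.8
G1 X0.5 Y12.1
G1 X0.5 Y5.9
G1 X4.5 Y1.2
G1 X10.6 Y0.1
G1 X15.9 Y3.2
G1 X18.0 Y9.0
; layer 4
G0 Z9.5
G0 X18.0 Y9.0
G1 X15.9 Y14.8
G1 X10.6 Y17.9
G1 X4.5 Y16.8
G1 X0.5 Y12.1
G1 X0.5 Y5.9
G1 X4.5 Y1.2
G1 X10.6 Y0.1
G1 X15.9 Y3.2
G1 X18.0 Y9.0
; layer 5
G0 Z11.9
G0 X18.0 Y9.0
G1 X15.9 Y14.8
G1 X10.6 Y17.9
G1 X4.5 Y16.8
G1 X0.5 Y12.1
G1 X0.5 Y5.9
G1 X4.5 Y1.2
G1 X10.6 Y0.1
G1 X15.9 Y3.2
G1 X18.0 Y9.0
; layer 6
G0 Z14.2
G0 X18.0 Y9.0
G1 X15.9 Y14.8
G1 X10.6 Y17.9
G1 X4.5 Y16.8
G1 X0.5 Y12.1
G1 X0.5 Y5.9
G1 X4.5 Y1.2
G1 X10.6 Y0.1
G1 X15.9 Y3.2
G1 X18.0 Y9.0
; layer 7
G0 Z16.6
G0 X18.0 Y9.0
G1 X15.9 Y14.8
G1 X10.6 Y17.9
G1 X4.5 Y16.8
G1 X0.5 Y12.1
G1 X0.5 Y5.9
G1 X4.5 Y1.2
G1 X10.6 Y0.1
G1 X15.9 Y3.2
G1 X18.0 Y9.0
; layer 8
G0 Z19.0
G0 X18.0 Y9.0
G1 X15.9 Y14.8
G1 X10.6 Y17.9
G1 X4.5 Y16.8
G1 X0.5 Y12.1
G1 X0.5 Y5.9
G1 X4.5 Y1.2
G1 X10.6 Y0.1
G1 X15.9 Y3.2
G1 X18.0 Y9.0
M2 ; end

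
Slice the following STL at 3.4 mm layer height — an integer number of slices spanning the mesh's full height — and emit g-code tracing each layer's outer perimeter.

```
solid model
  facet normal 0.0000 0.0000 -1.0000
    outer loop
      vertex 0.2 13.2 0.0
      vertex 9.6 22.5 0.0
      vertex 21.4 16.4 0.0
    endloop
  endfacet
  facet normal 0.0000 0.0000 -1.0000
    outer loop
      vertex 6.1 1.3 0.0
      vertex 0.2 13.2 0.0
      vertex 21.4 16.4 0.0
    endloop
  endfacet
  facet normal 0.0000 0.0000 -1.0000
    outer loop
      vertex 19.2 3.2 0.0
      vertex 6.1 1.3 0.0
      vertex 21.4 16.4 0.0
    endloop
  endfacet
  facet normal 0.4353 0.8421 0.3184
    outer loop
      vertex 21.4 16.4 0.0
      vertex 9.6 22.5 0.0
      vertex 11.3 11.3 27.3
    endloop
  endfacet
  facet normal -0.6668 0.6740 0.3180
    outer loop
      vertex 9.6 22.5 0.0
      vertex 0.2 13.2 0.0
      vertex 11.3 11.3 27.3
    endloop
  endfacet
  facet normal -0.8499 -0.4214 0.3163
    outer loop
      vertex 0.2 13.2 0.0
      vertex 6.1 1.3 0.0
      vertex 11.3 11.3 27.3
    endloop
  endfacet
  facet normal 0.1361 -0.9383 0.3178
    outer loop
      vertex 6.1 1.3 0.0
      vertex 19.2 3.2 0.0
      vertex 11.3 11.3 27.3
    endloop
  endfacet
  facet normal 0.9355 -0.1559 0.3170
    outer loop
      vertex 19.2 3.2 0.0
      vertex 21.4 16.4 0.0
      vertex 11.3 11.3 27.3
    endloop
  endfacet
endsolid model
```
; perimeter-only toolpath
G21 ; units = mm
G90 ; absolute positioning
G28 ; home
; layer 1
G0 Z3.4
G0 X20.1 Y15.8
G1 X9.8 Y21.1
G1 X1.6 Y13.0
G1 X6.8 Y2.5
G1 X18.2 Y4.2
G1 X20.1 Y15.8
; layer 2
G0 Z6.8
G0 X18.9 Y15.1
G1 X10.0 Y19.7
G1 X3.0 Y12.7
G1 X7.4 Y3.8
G1 X17.2 Y5.2
G1 X18.9 Y15.1
; layer 3
G0 Z10.2
G0 X17.6 Y14.5
G1 X10.2 Y18.3
G1 X4.4 Y12.5
G1 X8.1 Y5.1
G1 X16.2 Y6.2
G1 X17.6 Y14.5
; layer 4
G0 Z13.7
G0 X16.4 Y13.8
G1 X10.4 Y16.9
G1 X5.8 Y12.2
G1 X8.7 Y6.3
G1 X15.2 Y7.2
G1 X16.4 Y13.8
; layer 5
G0 Z17.1
G0 X15.1 Y13.2
G1 X10.7 Y15.5
G1 X7.1 Y12.0
G1 X9.3 Y7.5
G1 X14.3 Y8.3
G1 X15.1 Y13.2
; layer 6
G0 Z20.5
G0 X13.8 Y12.6
G1 X10.9 Y14.1
G1 X8.5 Y11.8
G1 X10.0 Y8.8
G1 X13.3 Y9.3
G1 X13.8 Y12.6
; layer 7
G0 Z23.9
G0 X12.6 Y11.9
G1 X11.1 Y12.7
G1 X9.9 Y11.5
G1 X10.7 Y10.1
G1 X12.3 Y10.3
G1 X12.6 Y11.9
M2 ; end

The solid is a regular 5-sided pyramid, base circumscribed radius ≈ 11.3 mm, apex at z ≈ 27.3 mm. Slicing at Δz = 3.4 mm — 8 equal slices spanning the solid's height, so layer i sits at z = i·h/8 — gives 7 non-empty perimeters. Each is a 5-segment closed polygon; G0 lifts to the layer z and rapids to the start vertex, then G1 traces the edges. The cross-section shrinks linearly with z (the slice at the apex is degenerate and omitted).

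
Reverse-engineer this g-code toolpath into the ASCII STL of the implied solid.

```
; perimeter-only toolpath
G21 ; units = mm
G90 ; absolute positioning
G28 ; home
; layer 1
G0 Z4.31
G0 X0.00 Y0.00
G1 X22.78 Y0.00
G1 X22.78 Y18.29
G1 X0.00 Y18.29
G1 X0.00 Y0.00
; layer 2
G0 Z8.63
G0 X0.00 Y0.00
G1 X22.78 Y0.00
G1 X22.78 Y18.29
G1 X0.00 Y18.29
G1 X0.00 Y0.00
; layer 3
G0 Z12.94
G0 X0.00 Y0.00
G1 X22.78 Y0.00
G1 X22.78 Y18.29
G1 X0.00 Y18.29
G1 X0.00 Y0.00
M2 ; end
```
solid part
  facet normal 0.0000 0.0000 -1.0000
    outer loop
      vertex 22.78 18.29 0.00
      vertex 22.78 0.00 0.00
      vertex 0.00 0.00 0.00
    endloop
  endfacet
  facet normal 0.0000 0.0000 -1.0000
    outer loop
      vertex 0.00 18.29 0.00
      vertex 22.78 18.29 0.00
      vertex 0.00 0.00 0.00
    endloop
  endfacet
  facet normal 0.0000 0.0000 1.0000
    outer loop
      vertex 0.00 0.00 12.94
      vertex 22.78 0.00 12.94
      vertex 22.78 18.29 12.94
    endloop
  endfacet
  facet normal 0.0000 0.0000 1.0000
    outer loop
      vertex 0.00 0.00 12.94
      vertex 22.78 18.29 12.94
      vertex 0.00 18.29 12.94
    endloop
  endfacet
  facet normal 0.0000 -1.0000 0.0000
    outer loop
      vertex 0.00 0.00 0.00
      vertex 22.78 0.00 0.00
      vertex 22.78 0.00 12.94
    endloop
  endfacet
  facet normal 0.0000 -1.0000 0.0000
    outer loop
      vertex 0.00 0.00 0.00
      vertex 22.78 0.00 12.94
      vertex 0.00 0.00 12.94
    endloop
  endfacet
  facet normal 0.0000 1.0000 0.0000
    outer loop
      vertex 22.78 18.29 12.94
      vertex 22.78 18.29 0.00
      vertex 0.00 18.29 0.00
    endloop
  endfacet
  facet normal 0.0000 1.0000 0.0000
    outer loop
      vertex 0.00 18.29 12.94
      vertex 22.78 18.29 12.94
      vertex 0.00 18.29 0.00
    endloop
  endfacet
  facet normal -1.0000 0.0000 0.0000
    outer loop
      vertex 0.00 18.29 12.94
      vertex 0.00 18.29 0.00
      vertex 0.00 0.00 0.00
    endloop
  endfacet
  facet normal -1.0000 0.0000 0.0000
    outer loop
      vertex 0.00 0.00 12.94
      vertex 0.00 18.29 12.94
      vertex 0.00 0.00 0.00
    endloop
  endfacet
  facet normal 1.0000 0.0000 0.0000
    outer loop
      vertex 22.78 0.00 0.00
      vertex 22.78 18.29 0.00
      vertex 22.78 18.29 12.94
    endloop
  endfacet
  facet normal 1.0000 0.0000 0.0000
    outer loop
      vertex 22.78 0.00 0.00
      vertex 22.78 18.29 12.94
      vertex 22.78 0.00 12.94
    endloop
  endfacet
endsolid part

The G0 Z moves step by Δz≈4.31 mm. Every layer's G1 loop is the same polygon, so the solid is a straight extrusion of it from z=0 to z≈12.9. Closing with flat bottom and top caps and triangulating gives 12 facets — a rectangular box, roughly 22.8 × 18.3 mm footprint and 12.9 mm tall.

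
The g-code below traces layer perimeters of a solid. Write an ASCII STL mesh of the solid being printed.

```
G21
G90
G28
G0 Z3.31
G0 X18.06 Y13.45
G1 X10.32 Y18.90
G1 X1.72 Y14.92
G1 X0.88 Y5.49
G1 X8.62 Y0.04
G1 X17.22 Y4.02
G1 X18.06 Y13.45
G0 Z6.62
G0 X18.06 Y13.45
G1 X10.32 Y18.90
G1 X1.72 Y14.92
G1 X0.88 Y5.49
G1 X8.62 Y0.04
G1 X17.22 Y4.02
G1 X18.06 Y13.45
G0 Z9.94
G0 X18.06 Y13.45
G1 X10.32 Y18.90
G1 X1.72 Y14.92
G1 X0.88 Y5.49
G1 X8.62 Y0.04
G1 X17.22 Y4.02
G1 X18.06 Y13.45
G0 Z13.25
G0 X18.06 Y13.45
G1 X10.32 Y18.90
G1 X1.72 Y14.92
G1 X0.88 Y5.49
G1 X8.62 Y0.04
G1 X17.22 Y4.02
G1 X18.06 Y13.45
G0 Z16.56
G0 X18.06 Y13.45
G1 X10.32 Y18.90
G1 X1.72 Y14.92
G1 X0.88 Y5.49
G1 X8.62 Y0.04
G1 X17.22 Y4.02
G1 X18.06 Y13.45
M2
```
solid part
  facet normal 0.0000 0.0000 -1.0000
    outer loop
      vertex 1.72 14.92 0.00
      vertex 10.32 18.90 0.00
      vertex 18.06 13.45 0.00
    endloop
  endfacet
  facet normal 0.0000 0.0000 -1.0000
    outer loop
      vertex 0.88 5.49 0.00
      vertex 1.72 14.92 0.00
      vertex 18.06 13.45 0.00
    endloop
  endfacet
  facet normal 0.0000 0.0000 -1.0000
    outer loop
      vertex 8.62 0.04 0.00
      vertex 0.88 5.49 0.00
      vertex 18.06 13.45 0.00
    endloop
  endfacet
  facet normal 0.0000 0.0000 -1.0000
    outer loop
      vertex 17.22 4.02 0.00
      vertex 8.62 0.04 0.00
      vertex 18.06 13.45 0.00
    endloop
  endfacet
  facet normal 0.0000 0.0000 1.0000
    outer loop
      vertex 18.06 13.45 16.56
      vertex 10.32 18.90 16.56
      vertex 1.72 14.92 16.56
    endloop
  endfacet
  facet normal 0.0000 0.0000 1.0000
    outer loop
      vertex 18.06 13.45 16.56
      vertex 1.72 14.92 16.56
      vertex 0.88 5.49 16.56
    endloop
  endfacet
  facet normal 0.0000 0.0000 1.0000
    outer loop
      vertex 18.06 13.45 16.56
      vertex 0.88 5.49 16.56
      vertex 8.62 0.04 16.56
    endloop
  endfacet
  facet normal 0.0000 0.0000 1.0000
    outer loop
      vertex 18.06 13.45 16.56
      vertex 8.62 0.04 16.56
      vertex 17.22 4.02 16.56
    endloop
  endfacet
  facet normal 0.5757 0.8176 0.0000
    outer loop
      vertex 18.06 13.45 0.00
      vertex 10.32 18.90 0.00
      vertex 10.32 18.90 16.56
    endloop
  endfacet
  facet normal 0.5757 0.8176 0.0000
    outer loop
      vertex 18.06 13.45 0.00
      vertex 10.32 18.90 16.56
      vertex 18.06 13.45 16.56
    endloop
  endfacet
  facet normal -0.4200 0.9075 0.0000
    outer loop
      vertex 10.32 18.90 0.00
      vertex 1.72 14.92 0.00
      vertex 1.72 14.92 16.56
    endloop
  endfacet
  facet normal -0.4200 0.9075 0.0000
    outer loop
      vertex 10.32 18.90 0.00
      vertex 1.72 14.92 16.56
      vertex 10.32 18.90 16.56
    endloop
  endfacet
  facet normal -0.9961 0.0887 0.0000
    outer loop
      vertex 1.72 14.92 0.00
      vertex 0.88 5.49 0.00
      vertex 0.88 5.49 16.56
    endloop
  endfacet
  facet normal -0.9961 0.0887 0.0000
    outer loop
      vertex 1.72 14.92 0.00
      vertex 0.88 5.49 16.56
      vertex 1.72 14.92 16.56
    endloop
  endfacet
  facet normal -0.5757 -0.8176 0.0000
    outer loop
      vertex 0.88 5.49 0.00
      vertex 8.62 0.04 0.00
      vertex 8.62 0.04 16.56
    endloop
  endfacet
  facet normal -0.5757 -0.8176 0.0000
    outer loop
      vertex 0.88 5.49 0.00
      vertex 8.62 0.04 16.56
      vertex 0.88 5.49 16.56
    endloop
  endfacet
  facet normal 0.4200 -0.9075 0.0000
    outer loop
      vertex 8.62 0.04 0.00
      vertex 17.22 4.02 0.00
      vertex 17.22 4.02 16.56
    endloop
  endfacet
  facet normal 0.4200 -0.9075 0.0000
    outer loop
      vertex 8.62 0.04 0.00
      vertex 17.22 4.02 16.56
      vertex 8.62 0.04 16.56
    endloop
  endfacet
  facet normal 0.9961 -0.0887 0.0000
    outer loop
      vertex 17.22 4.02 0.00
      vertex 18.06 13.45 0.00
      vertex 18.06 13.45 16.56
    endloop
  endfacet
  facet normal 0.9961 -0.0887 0.0000
    outer loop
      vertex 17.22 4.02 0.00
      vertex 18.06 13.45 16.56
      vertex 17.22 4.02 16.56
    endloop
  endfacet
endsolid part

The G0 Z moves step by Δz≈3.31 mm. Every layer's G1 loop is the same polygon, so the solid is a straight extrusion of it from z=0 to z≈16.6. Closing with flat bottom and top caps and triangulating gives 20 facets — a regular 6-sided prism (a cylinder approximated with 6 flat sides), circumscribed radius ≈ 9.47 mm, height ≈ 16.6 mm.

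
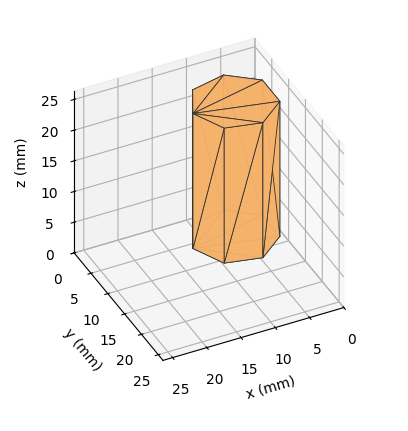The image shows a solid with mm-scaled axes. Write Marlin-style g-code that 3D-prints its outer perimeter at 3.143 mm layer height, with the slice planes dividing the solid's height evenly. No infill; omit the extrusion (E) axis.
Reading the render: the shape is a regular 7-sided prism (a cylinder approximated with 7 flat sides), circumscribed radius ≈ 6 mm, height ≈ 22 mm (dimensions read to the nearest mm from the axis ticks). For the g-code, the solid's height is divided into equal slices at the stated Δz and each level perimeter traced with G1 moves after a G0 lift.

; perimeter-only toolpath
G21 ; units = mm
G90 ; absolute positioning
G28 ; home
; layer 1
G0 Z3.143
G0 X12.000 Y6.000
G1 X9.741 Y10.691
G1 X4.665 Y11.850
G1 X0.594 Y8.603
G1 X0.594 Y3.397
G1 X4.665 Y0.150
G1 X9.741 Y1.309
G1 X12.000 Y6.000
; layer 2
G0 Z6.286
G0 X12.000 Y6.000
G1 X9.741 Y10.691
G1 X4.665 Y11.850
G1 X0.594 Y8.603
G1 X0.594 Y3.397
G1 X4.665 Y0.150
G1 X9.741 Y1.309
G1 X12.000 Y6.000
; layer 3
G0 Z9.429
G0 X12.000 Y6.000
G1 X9.741 Y10.691
G1 X4.665 Y11.850
G1 X0.594 Y8.603
G1 X0.594 Y3.397
G1 X4.665 Y0.150
G1 X9.741 Y1.309
G1 X12.000 Y6.000
; layer 4
G0 Z12.571
G0 X12.000 Y6.000
G1 X9.741 Y10.691
G1 X4.665 Y11.850
G1 X0.594 Y8.603
G1 X0.594 Y3.397
G1 X4.665 Y0.150
G1 X9.741 Y1.309
G1 X12.000 Y6.000
; layer 5
G0 Z15.714
G0 X12.000 Y6.000
G1 X9.741 Y10.691
G1 X4.665 Y11.850
G1 X0.594 Y8.603
G1 X0.594 Y3.397
G1 X4.665 Y0.150
G1 X9.741 Y1.309
G1 X12.000 Y6.000
; layer 6
G0 Z18.857
G0 X12.000 Y6.000
G1 X9.741 Y10.691
G1 X4.665 Y11.850
G1 X0.594 Y8.603
G1 X0.594 Y3.397
G1 X4.665 Y0.150
G1 X9.741 Y1.309
G1 X12.000 Y6.000
; layer 7
G0 Z22.000
G0 X12.000 Y6.000
G1 X9.741 Y10.691
G1 X4.665 Y11.850
G1 X0.594 Y8.603
G1 X0.594 Y3.397
G1 X4.665 Y0.150
G1 X9.741 Y1.309
G1 X12.000 Y6.000
M2 ; end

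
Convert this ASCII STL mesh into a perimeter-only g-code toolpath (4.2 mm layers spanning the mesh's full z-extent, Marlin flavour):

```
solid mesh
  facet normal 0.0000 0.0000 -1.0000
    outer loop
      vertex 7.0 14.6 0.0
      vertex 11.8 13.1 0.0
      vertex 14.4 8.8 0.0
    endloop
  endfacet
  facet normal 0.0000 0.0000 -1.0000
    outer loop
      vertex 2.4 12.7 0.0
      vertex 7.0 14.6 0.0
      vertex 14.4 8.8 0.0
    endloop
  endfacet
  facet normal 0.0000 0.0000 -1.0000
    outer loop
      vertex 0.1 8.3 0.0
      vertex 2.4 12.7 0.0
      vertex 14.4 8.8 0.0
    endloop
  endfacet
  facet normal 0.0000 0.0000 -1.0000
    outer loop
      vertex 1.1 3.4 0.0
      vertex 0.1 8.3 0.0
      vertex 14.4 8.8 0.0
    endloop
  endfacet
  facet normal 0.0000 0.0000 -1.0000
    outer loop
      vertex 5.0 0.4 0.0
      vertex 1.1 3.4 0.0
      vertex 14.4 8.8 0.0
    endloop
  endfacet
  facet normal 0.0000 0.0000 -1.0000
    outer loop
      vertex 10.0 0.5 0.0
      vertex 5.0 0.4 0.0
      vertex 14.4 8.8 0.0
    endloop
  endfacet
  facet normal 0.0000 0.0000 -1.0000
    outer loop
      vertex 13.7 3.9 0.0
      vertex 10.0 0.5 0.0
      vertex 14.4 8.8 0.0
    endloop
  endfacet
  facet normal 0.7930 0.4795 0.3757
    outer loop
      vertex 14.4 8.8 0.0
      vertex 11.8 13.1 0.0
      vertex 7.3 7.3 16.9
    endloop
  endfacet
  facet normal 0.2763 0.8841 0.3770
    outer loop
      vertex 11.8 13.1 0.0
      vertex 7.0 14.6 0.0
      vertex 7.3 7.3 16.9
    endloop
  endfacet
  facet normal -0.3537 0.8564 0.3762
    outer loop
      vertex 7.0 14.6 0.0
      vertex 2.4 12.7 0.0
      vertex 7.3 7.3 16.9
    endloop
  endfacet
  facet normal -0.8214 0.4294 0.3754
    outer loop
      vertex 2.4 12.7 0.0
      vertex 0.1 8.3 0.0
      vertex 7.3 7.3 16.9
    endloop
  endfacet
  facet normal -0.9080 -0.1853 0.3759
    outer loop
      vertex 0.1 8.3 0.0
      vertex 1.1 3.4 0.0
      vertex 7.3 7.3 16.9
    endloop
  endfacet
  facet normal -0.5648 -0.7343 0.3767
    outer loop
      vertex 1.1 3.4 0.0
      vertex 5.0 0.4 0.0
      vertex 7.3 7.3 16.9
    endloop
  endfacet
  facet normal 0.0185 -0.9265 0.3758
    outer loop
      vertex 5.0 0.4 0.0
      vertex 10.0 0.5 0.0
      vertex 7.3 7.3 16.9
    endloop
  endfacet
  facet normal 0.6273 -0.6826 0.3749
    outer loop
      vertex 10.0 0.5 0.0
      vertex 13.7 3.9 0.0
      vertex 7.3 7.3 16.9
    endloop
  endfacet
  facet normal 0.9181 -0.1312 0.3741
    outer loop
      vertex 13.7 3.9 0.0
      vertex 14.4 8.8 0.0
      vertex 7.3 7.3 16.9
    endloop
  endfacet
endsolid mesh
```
; perimeter-only toolpath
G21 ; units = mm
G90 ; absolute positioning
G28 ; home
; layer 1
G0 Z4.2
G0 X12.6 Y8.4
G1 X10.7 Y11.6
G1 X7.1 Y12.8
G1 X3.6 Y11.3
G1 X1.9 Y8.1
G1 X2.6 Y4.4
G1 X5.6 Y2.1
G1 X9.3 Y2.2
G1 X12.1 Y4.8
G1 X12.6 Y8.4
; layer 2
G0 Z8.4
G0 X10.8 Y8.1
G1 X9.6 Y10.2
G1 X7.2 Y10.9
G1 X4.8 Y10.0
G1 X3.7 Y7.8
G1 X4.2 Y5.3
G1 X6.2 Y3.9
G1 X8.7 Y3.9
G1 X10.5 Y5.6
G1 X10.8 Y8.1
; layer 3
G0 Z12.7
G0 X9.1 Y7.7
G1 X8.4 Y8.8
G1 X7.2 Y9.1
G1 X6.1 Y8.6
G1 X5.5 Y7.5
G1 X5.8 Y6.3
G1 X6.7 Y5.6
G1 X8.0 Y5.6
G1 X8.9 Y6.4
G1 X9.1 Y7.7
M2 ; end

The solid is a regular 9-sided pyramid, base circumscribed radius ≈ 7.3 mm, apex at z ≈ 16.9 mm. Slicing at Δz = 4.2 mm — 4 equal slices spanning the solid's height, so layer i sits at z = i·h/4 — gives 3 non-empty perimeters. Each is a 9-segment closed polygon; G0 lifts to the layer z and rapids to the start vertex, then G1 traces the edges. The cross-section shrinks linearly with z (the slice at the apex is degenerate and omitted).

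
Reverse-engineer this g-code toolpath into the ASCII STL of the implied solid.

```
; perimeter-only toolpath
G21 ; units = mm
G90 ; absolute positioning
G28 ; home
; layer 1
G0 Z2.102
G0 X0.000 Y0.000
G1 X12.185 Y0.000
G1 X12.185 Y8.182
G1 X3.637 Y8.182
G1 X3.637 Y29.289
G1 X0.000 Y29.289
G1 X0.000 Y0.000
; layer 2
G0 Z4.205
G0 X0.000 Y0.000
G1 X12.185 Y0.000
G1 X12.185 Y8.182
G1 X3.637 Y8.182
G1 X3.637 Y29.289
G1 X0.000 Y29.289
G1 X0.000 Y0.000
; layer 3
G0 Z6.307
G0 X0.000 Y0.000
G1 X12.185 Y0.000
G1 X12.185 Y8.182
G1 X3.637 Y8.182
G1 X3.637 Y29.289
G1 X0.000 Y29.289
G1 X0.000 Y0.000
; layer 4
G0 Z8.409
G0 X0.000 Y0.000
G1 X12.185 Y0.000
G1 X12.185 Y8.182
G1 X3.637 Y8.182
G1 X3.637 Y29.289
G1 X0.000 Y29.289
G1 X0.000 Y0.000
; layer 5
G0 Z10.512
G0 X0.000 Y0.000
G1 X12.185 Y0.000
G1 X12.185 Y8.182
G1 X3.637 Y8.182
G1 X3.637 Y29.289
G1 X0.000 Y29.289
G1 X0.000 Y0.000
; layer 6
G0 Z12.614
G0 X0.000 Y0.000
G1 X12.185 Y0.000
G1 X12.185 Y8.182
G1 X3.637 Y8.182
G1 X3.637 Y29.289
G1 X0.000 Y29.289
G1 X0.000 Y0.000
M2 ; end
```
solid part
  facet normal 0.0000 0.0000 -1.0000
    outer loop
      vertex 12.185 8.182 0.000
      vertex 12.185 0.000 0.000
      vertex 0.000 0.000 0.000
    endloop
  endfacet
  facet normal 0.0000 0.0000 -1.0000
    outer loop
      vertex 3.637 8.182 0.000
      vertex 12.185 8.182 0.000
      vertex 0.000 0.000 0.000
    endloop
  endfacet
  facet normal 0.0000 0.0000 -1.0000
    outer loop
      vertex 3.637 29.289 0.000
      vertex 3.637 8.182 0.000
      vertex 0.000 0.000 0.000
    endloop
  endfacet
  facet normal 0.0000 0.0000 -1.0000
    outer loop
      vertex 0.000 29.289 0.000
      vertex 3.637 29.289 0.000
      vertex 0.000 0.000 0.000
    endloop
  endfacet
  facet normal 0.0000 0.0000 1.0000
    outer loop
      vertex 0.000 0.000 12.614
      vertex 12.185 0.000 12.614
      vertex 12.185 8.182 12.614
    endloop
  endfacet
  facet normal 0.0000 0.0000 1.0000
    outer loop
      vertex 0.000 0.000 12.614
      vertex 12.185 8.182 12.614
      vertex 3.637 8.182 12.614
    endloop
  endfacet
  facet normal 0.0000 0.0000 1.0000
    outer loop
      vertex 0.000 0.000 12.614
      vertex 3.637 8.182 12.614
      vertex 3.637 29.289 12.614
    endloop
  endfacet
  facet normal 0.0000 0.0000 1.0000
    outer loop
      vertex 0.000 0.000 12.614
      vertex 3.637 29.289 12.614
      vertex 0.000 29.289 12.614
    endloop
  endfacet
  facet normal 0.0000 -1.0000 0.0000
    outer loop
      vertex 0.000 0.000 0.000
      vertex 12.185 0.000 0.000
      vertex 12.185 0.000 12.614
    endloop
  endfacet
  facet normal 0.0000 -1.0000 0.0000
    outer loop
      vertex 0.000 0.000 0.000
      vertex 12.185 0.000 12.614
      vertex 0.000 0.000 12.614
    endloop
  endfacet
  facet normal 1.0000 0.0000 0.0000
    outer loop
      vertex 12.185 0.000 0.000
      vertex 12.185 8.182 0.000
      vertex 12.185 8.182 12.614
    endloop
  endfacet
  facet normal 1.0000 0.0000 0.0000
    outer loop
      vertex 12.185 0.000 0.000
      vertex 12.185 8.182 12.614
      vertex 12.185 0.000 12.614
    endloop
  endfacet
  facet normal 0.0000 1.0000 0.0000
    outer loop
      vertex 12.185 8.182 0.000
      vertex 3.637 8.182 0.000
      vertex 3.637 8.182 12.614
    endloop
  endfacet
  facet normal 0.0000 1.0000 0.0000
    outer loop
      vertex 12.185 8.182 0.000
      vertex 3.637 8.182 12.614
      vertex 12.185 8.182 12.614
    endloop
  endfacet
  facet normal 1.0000 0.0000 0.0000
    outer loop
      vertex 3.637 8.182 0.000
      vertex 3.637 29.289 0.000
      vertex 3.637 29.289 12.614
    endloop
  endfacet
  facet normal 1.0000 0.0000 0.0000
    outer loop
      vertex 3.637 8.182 0.000
      vertex 3.637 29.289 12.614
      vertex 3.637 8.182 12.614
    endloop
  endfacet
  facet normal 0.0000 1.0000 0.0000
    outer loop
      vertex 3.637 29.289 0.000
      vertex 0.000 29.289 0.000
      vertex 0.000 29.289 12.614
    endloop
  endfacet
  facet normal 0.0000 1.0000 0.0000
    outer loop
      vertex 3.637 29.289 0.000
      vertex 0.000 29.289 12.614
      vertex 3.637 29.289 12.614
    endloop
  endfacet
  facet normal -1.0000 0.0000 0.0000
    outer loop
      vertex 0.000 29.289 0.000
      vertex 0.000 0.000 0.000
      vertex 0.000 0.000 12.614
    endloop
  endfacet
  facet normal -1.0000 0.0000 0.0000
    outer loop
      vertex 0.000 29.289 0.000
      vertex 0.000 0.000 12.614
      vertex 0.000 29.289 12.614
    endloop
  endfacet
endsolid part

The G0 Z moves step by Δz≈2.102 mm. Every layer's G1 loop is the same polygon, so the solid is a straight extrusion of it from z=0 to z≈12.6. Closing with flat bottom and top caps and triangulating gives 20 facets — an L-shaped prism: outer 12.2 × 29.3 mm, arm thicknesses ≈ 8.18 mm (horizontal) and 3.64 mm (vertical), extruded 12.6 mm in z.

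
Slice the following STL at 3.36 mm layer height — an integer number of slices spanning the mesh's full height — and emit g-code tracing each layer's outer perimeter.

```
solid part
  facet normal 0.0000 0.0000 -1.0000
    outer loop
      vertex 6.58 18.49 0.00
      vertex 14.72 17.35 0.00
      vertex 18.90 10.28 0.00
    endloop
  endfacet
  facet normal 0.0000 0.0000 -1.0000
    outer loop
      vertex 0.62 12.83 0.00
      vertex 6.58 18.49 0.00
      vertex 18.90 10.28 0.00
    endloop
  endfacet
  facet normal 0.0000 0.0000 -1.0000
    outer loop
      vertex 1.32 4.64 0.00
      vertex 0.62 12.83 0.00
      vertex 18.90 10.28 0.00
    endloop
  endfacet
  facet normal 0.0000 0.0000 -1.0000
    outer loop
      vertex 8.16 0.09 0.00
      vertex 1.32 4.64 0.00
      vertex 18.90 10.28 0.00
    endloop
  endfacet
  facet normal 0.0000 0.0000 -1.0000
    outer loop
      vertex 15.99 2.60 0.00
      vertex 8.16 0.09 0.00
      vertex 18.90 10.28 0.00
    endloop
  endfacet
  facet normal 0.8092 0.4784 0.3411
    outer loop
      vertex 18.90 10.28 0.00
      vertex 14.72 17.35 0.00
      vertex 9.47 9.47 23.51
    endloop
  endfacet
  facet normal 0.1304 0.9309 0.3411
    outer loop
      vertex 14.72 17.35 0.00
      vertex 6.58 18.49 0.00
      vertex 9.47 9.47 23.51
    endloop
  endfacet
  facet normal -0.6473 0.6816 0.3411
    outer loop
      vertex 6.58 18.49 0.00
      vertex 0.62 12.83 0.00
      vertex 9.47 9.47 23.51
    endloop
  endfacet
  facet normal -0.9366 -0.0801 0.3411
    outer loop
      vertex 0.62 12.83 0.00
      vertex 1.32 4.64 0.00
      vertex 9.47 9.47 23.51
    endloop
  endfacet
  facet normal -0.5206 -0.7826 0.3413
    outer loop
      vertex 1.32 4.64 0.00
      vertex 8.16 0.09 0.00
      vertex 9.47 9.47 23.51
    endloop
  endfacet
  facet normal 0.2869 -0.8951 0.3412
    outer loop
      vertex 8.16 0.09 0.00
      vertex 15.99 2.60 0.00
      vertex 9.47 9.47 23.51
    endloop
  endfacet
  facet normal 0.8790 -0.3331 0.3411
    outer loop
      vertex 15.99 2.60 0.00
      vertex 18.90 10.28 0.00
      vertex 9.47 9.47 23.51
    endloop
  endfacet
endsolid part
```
; perimeter-only toolpath
G21 ; units = mm
G90 ; absolute positioning
G28 ; home
; layer 1
G0 Z3.36
G0 X17.55 Y10.16
G1 X13.97 Y16.22
G1 X6.99 Y17.20
G1 X1.88 Y12.35
G1 X2.48 Y5.33
G1 X8.35 Y1.43
G1 X15.06 Y3.58
G1 X17.55 Y10.16
; layer 2
G0 Z6.72
G0 X16.21 Y10.05
G1 X13.22 Y15.10
G1 X7.41 Y15.91
G1 X3.15 Y11.87
G1 X3.65 Y6.02
G1 X8.53 Y2.77
G1 X14.13 Y4.56
G1 X16.21 Y10.05
; layer 3
G0 Z10.08
G0 X14.86 Y9.93
G1 X12.47 Y13.97
G1 X7.82 Y14.62
G1 X4.41 Y11.39
G1 X4.81 Y6.71
G1 X8.72 Y4.11
G1 X13.20 Y5.54
G1 X14.86 Y9.93
; layer 4
G0 Z13.43
G0 X13.51 Y9.82
G1 X11.72 Y12.85
G1 X8.23 Y13.34
G1 X5.68 Y10.91
G1 X5.98 Y7.40
G1 X8.91 Y5.45
G1 X12.26 Y6.53
G1 X13.51 Y9.82
; layer 5
G0 Z16.79
G0 X12.16 Y9.70
G1 X10.97 Y11.72
G1 X8.64 Y12.05
G1 X6.94 Y10.43
G1 X7.14 Y8.09
G1 X9.10 Y6.79
G1 X11.33 Y7.51
G1 X12.16 Y9.70
; layer 6
G0 Z20.15
G0 X10.82 Y9.59
G1 X10.22 Y10.60
G1 X9.06 Y10.76
G1 X8.21 Y9.95
G1 X8.31 Y8.78
G1 X9.28 Y8.13
G1 X10.40 Y8.49
G1 X10.82 Y9.59
M2 ; end

The solid is a regular 7-sided pyramid, base circumscribed radius ≈ 9.47 mm, apex at z ≈ 23.5 mm. Slicing at Δz = 3.36 mm — 7 equal slices spanning the solid's height, so layer i sits at z = i·h/7 — gives 6 non-empty perimeters. Each is a 7-segment closed polygon; G0 lifts to the layer z and rapids to the start vertex, then G1 traces the edges. The cross-section shrinks linearly with z (the slice at the apex is degenerate and omitted).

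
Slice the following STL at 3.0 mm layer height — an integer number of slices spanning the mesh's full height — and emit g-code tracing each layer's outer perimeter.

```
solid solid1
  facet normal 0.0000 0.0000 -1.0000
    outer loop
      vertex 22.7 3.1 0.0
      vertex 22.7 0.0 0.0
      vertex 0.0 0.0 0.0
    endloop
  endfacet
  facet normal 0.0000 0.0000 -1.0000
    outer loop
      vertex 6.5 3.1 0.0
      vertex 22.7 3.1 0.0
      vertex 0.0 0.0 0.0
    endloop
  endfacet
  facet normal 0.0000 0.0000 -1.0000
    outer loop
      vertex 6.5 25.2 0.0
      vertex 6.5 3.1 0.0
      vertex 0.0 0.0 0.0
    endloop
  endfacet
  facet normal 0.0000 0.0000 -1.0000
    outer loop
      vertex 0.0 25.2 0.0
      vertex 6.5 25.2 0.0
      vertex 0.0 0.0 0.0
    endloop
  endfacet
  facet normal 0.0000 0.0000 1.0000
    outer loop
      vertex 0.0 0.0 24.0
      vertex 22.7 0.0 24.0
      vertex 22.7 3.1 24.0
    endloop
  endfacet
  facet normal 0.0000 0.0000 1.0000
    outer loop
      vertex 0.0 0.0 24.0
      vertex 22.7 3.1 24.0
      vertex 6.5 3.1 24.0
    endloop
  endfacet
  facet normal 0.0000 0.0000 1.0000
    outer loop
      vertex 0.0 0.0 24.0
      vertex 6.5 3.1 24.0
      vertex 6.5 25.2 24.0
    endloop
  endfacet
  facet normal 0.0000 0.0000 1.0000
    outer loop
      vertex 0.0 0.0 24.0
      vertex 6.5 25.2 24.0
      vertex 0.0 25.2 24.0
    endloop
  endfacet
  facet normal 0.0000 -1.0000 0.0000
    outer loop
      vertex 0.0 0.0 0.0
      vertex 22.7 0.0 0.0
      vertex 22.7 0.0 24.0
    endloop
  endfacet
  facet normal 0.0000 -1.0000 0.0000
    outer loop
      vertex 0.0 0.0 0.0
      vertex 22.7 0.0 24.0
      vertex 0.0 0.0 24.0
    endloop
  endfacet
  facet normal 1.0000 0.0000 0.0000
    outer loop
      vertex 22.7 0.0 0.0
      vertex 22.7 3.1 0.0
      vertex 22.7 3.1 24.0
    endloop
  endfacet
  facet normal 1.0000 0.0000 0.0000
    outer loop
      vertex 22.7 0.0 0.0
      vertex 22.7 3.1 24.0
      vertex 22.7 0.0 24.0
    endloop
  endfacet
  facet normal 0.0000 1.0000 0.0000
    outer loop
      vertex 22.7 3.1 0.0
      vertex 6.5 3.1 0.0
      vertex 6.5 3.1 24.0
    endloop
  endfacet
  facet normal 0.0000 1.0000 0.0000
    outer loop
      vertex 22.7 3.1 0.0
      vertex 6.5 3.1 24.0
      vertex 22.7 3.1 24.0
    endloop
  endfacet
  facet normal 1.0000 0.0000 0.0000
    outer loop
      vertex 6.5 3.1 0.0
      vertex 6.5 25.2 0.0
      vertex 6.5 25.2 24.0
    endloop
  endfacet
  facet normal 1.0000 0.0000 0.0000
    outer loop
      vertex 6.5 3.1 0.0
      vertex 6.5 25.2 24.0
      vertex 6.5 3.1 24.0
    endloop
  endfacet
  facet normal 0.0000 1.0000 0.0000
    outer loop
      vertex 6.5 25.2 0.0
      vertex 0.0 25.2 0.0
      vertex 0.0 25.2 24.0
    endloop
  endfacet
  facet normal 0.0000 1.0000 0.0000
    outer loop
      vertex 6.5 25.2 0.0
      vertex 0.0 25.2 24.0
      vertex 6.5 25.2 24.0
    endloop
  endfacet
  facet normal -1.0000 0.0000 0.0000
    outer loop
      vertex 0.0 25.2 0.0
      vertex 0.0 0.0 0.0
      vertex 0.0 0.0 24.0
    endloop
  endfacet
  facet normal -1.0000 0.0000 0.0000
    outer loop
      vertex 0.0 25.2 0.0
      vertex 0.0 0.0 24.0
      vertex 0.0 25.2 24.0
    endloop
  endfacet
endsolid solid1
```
; perimeter-only toolpath
G21 ; units = mm
G90 ; absolute positioning
G28 ; home
; layer 1
G0 Z3.0
G0 X0.0 Y0.0
G1 X22.7 Y0.0
G1 X22.7 Y3.1
G1 X6.5 Y3.1
G1 X6.5 Y25.2
G1 X0.0 Y25.2
G1 X0.0 Y0.0
; layer 2
G0 Z6.0
G0 X0.0 Y0.0
G1 X22.7 Y0.0
G1 X22.7 Y3.1
G1 X6.5 Y3.1
G1 X6.5 Y25.2
G1 X0.0 Y25.2
G1 X0.0 Y0.0
; layer 3
G0 Z9.0
G0 X0.0 Y0.0
G1 X22.7 Y0.0
G1 X22.7 Y3.1
G1 X6.5 Y3.1
G1 X6.5 Y25.2
G1 X0.0 Y25.2
G1 X0.0 Y0.0
; layer 4
G0 Z12.0
G0 X0.0 Y0.0
G1 X22.7 Y0.0
G1 X22.7 Y3.1
G1 X6.5 Y3.1
G1 X6.5 Y25.2
G1 X0.0 Y25.2
G1 X0.0 Y0.0
; layer 5
G0 Z15.0
G0 X0.0 Y0.0
G1 X22.7 Y0.0
G1 X22.7 Y3.1
G1 X6.5 Y3.1
G1 X6.5 Y25.2
G1 X0.0 Y25.2
G1 X0.0 Y0.0
; layer 6
G0 Z18.0
G0 X0.0 Y0.0
G1 X22.7 Y0.0
G1 X22.7 Y3.1
G1 X6.5 Y3.1
G1 X6.5 Y25.2
G1 X0.0 Y25.2
G1 X0.0 Y0.0
; layer 7
G0 Z21.0
G0 X0.0 Y0.0
G1 X22.7 Y0.0
G1 X22.7 Y3.1
G1 X6.5 Y3.1
G1 X6.5 Y25.2
G1 X0.0 Y25.2
G1 X0.0 Y0.0
; layer 8
G0 Z24.0
G0 X0.0 Y0.0
G1 X22.7 Y0.0
G1 X22.7 Y3.1
G1 X6.5 Y3.1
G1 X6.5 Y25.2
G1 X0.0 Y25.2
G1 X0.0 Y0.0
M2 ; end

The solid is an L-shaped prism: outer 22.7 × 25.2 mm, arm thicknesses ≈ 3.1 mm (horizontal) and 6.5 mm (vertical), extruded 24 mm in z. Slicing at Δz = 3.0 mm — 8 equal slices spanning the solid's height, so layer i sits at z = i·h/8 — gives 8 non-empty perimeters. Each is a 6-segment closed polygon; G0 lifts to the layer z and rapids to the start vertex, then G1 traces the edges.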